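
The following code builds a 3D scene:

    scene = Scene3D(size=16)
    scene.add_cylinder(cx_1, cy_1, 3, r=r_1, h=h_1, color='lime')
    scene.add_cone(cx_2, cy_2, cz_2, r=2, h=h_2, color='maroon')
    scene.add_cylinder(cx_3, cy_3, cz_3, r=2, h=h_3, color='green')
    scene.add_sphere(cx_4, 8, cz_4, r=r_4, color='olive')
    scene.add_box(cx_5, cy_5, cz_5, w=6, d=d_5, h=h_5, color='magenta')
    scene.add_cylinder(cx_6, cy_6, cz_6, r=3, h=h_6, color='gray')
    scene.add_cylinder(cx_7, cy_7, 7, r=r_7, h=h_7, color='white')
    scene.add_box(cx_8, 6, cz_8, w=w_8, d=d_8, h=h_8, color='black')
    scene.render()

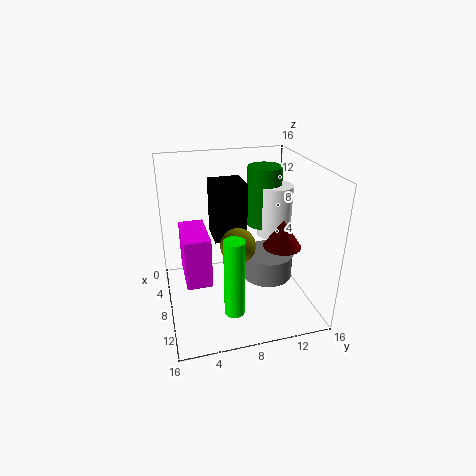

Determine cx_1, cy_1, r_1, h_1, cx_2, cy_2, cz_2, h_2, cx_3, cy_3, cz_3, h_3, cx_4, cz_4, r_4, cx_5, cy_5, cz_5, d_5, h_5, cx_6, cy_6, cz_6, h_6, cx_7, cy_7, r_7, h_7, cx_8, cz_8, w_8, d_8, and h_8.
cx_1 = 14, cy_1 = 6, r_1 = 1, h_1 = 8, cx_2 = 11, cy_2 = 12, cz_2 = 8, h_2 = 3, cx_3 = 5, cy_3 = 12, cz_3 = 8, h_3 = 7, cx_4 = 8, cz_4 = 7, r_4 = 2, cx_5 = 2, cy_5 = 2, cz_5 = 2, d_5 = 3, h_5 = 6, cx_6 = 7, cy_6 = 12, cz_6 = 2, h_6 = 3, cx_7 = 6, cy_7 = 13, r_7 = 2, h_7 = 6, cx_8 = 1, cz_8 = 6, w_8 = 4, d_8 = 4, h_8 = 7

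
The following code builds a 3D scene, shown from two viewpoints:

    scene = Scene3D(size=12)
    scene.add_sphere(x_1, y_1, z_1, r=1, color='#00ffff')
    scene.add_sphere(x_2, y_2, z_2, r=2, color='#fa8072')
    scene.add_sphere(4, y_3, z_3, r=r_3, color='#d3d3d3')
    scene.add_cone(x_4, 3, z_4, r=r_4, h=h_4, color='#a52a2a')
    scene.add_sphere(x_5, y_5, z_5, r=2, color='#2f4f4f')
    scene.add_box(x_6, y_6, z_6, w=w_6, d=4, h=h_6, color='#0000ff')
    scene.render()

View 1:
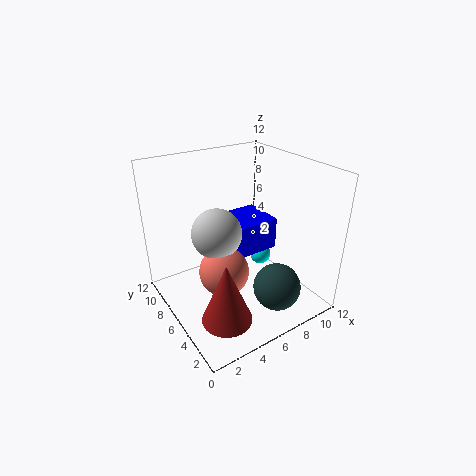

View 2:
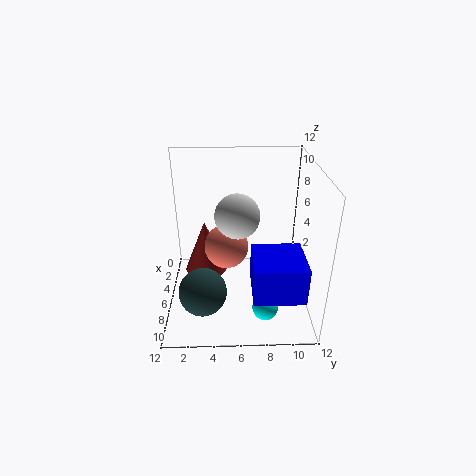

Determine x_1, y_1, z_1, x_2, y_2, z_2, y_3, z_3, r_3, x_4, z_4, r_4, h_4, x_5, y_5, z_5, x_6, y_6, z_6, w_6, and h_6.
x_1 = 10
y_1 = 8
z_1 = 2
x_2 = 4
y_2 = 5
z_2 = 4
y_3 = 6
z_3 = 7
r_3 = 2
x_4 = 3
z_4 = 1
r_4 = 2
h_4 = 5
x_5 = 8
y_5 = 3
z_5 = 2
x_6 = 7
y_6 = 7
z_6 = 3
w_6 = 4
h_6 = 3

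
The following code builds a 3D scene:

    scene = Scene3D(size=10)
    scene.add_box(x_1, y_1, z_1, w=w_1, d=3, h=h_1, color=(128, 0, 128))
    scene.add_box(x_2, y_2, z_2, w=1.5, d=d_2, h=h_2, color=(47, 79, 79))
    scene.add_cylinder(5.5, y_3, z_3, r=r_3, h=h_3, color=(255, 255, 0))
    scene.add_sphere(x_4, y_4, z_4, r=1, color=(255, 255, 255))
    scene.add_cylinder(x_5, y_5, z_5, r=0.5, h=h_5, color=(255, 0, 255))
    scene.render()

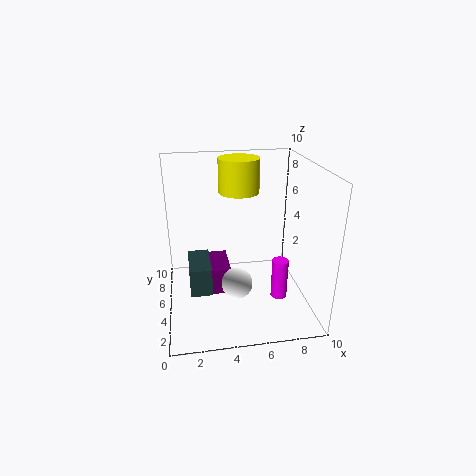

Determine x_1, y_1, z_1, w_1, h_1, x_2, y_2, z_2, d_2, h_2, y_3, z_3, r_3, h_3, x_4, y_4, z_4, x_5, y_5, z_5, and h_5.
x_1 = 2.5, y_1 = 5, z_1 = 0.5, w_1 = 2, h_1 = 2, x_2 = 1.5, y_2 = 3.5, z_2 = 1.5, d_2 = 3, h_2 = 2, y_3 = 7.5, z_3 = 7.5, r_3 = 1.5, h_3 = 2.5, x_4 = 4.5, y_4 = 2.5, z_4 = 3, x_5 = 7, y_5 = 1.5, z_5 = 2.5, h_5 = 2.5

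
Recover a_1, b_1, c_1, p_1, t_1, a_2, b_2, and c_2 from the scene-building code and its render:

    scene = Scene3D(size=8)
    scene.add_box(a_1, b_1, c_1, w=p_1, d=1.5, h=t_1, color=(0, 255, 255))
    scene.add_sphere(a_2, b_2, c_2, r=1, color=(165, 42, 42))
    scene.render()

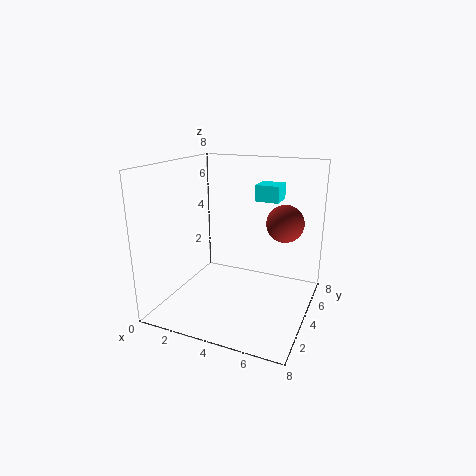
a_1 = 4; b_1 = 6.5; c_1 = 5.5; p_1 = 1.5; t_1 = 1; a_2 = 6.5; b_2 = 4.5; c_2 = 5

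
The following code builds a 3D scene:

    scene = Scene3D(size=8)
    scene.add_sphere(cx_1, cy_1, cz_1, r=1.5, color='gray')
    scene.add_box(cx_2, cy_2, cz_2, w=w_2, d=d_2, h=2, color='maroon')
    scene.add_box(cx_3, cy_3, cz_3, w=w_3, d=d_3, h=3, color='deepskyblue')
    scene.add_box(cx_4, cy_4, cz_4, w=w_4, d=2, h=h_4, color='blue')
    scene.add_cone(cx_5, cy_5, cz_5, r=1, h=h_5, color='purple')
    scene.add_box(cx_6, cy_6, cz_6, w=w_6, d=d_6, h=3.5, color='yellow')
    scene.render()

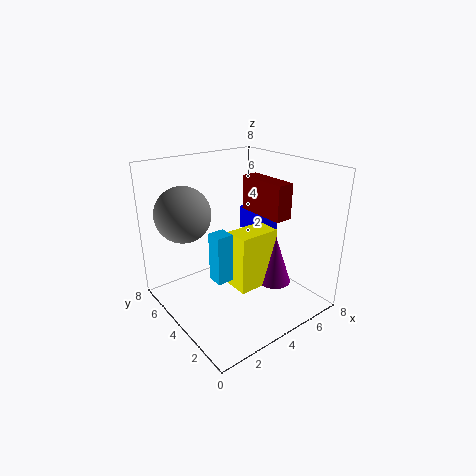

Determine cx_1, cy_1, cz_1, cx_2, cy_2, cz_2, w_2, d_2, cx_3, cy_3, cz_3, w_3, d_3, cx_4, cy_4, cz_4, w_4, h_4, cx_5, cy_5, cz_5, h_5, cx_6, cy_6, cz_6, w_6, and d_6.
cx_1 = 1.5
cy_1 = 5.5
cz_1 = 5.5
cx_2 = 5.5
cy_2 = 2.5
cz_2 = 5
w_2 = 1
d_2 = 3
cx_3 = 3
cy_3 = 4.5
cz_3 = 1
w_3 = 1
d_3 = 1
cx_4 = 6.5
cy_4 = 5
cz_4 = 3
w_4 = 1.5
h_4 = 1.5
cx_5 = 6.5
cy_5 = 3.5
cz_5 = 0.5
h_5 = 3
cx_6 = 4
cy_6 = 3.5
cz_6 = 0.5
w_6 = 2.5
d_6 = 1.5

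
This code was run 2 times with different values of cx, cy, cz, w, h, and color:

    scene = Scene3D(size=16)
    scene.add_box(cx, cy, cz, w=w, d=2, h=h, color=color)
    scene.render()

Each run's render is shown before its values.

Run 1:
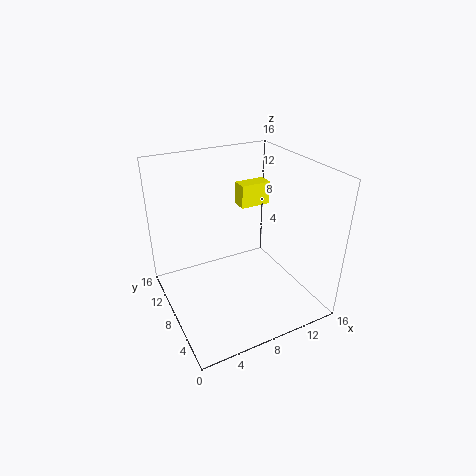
cx = 11.5, cy = 13.5, cz = 8.5, w = 4, h = 3, color = 'yellow'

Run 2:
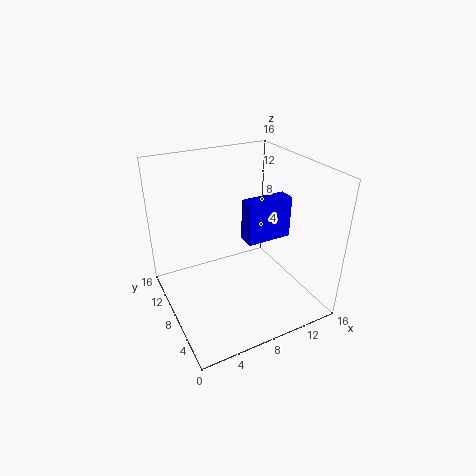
cx = 9.5, cy = 8, cz = 6.5, w = 5.5, h = 5, color = 'blue'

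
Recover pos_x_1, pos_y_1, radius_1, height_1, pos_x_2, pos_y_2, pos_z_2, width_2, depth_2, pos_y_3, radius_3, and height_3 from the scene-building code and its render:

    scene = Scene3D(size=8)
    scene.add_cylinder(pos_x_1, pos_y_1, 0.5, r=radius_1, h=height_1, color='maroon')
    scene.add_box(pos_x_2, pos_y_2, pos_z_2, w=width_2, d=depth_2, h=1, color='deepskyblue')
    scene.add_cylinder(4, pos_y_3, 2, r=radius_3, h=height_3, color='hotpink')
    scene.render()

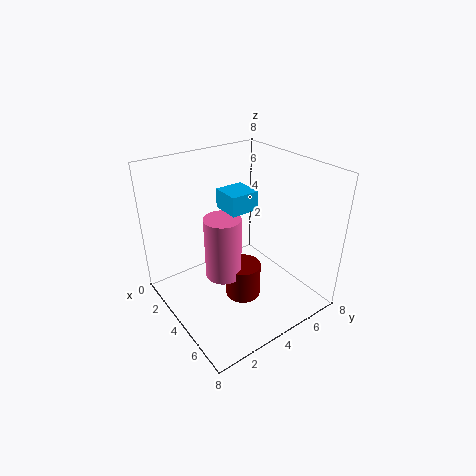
pos_x_1 = 4.5, pos_y_1 = 4, radius_1 = 1, height_1 = 2, pos_x_2 = 3.5, pos_y_2 = 3, pos_z_2 = 6, width_2 = 1.5, depth_2 = 1.5, pos_y_3 = 3, radius_3 = 1, height_3 = 3.5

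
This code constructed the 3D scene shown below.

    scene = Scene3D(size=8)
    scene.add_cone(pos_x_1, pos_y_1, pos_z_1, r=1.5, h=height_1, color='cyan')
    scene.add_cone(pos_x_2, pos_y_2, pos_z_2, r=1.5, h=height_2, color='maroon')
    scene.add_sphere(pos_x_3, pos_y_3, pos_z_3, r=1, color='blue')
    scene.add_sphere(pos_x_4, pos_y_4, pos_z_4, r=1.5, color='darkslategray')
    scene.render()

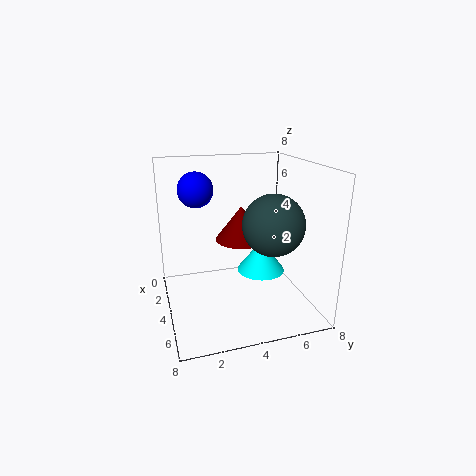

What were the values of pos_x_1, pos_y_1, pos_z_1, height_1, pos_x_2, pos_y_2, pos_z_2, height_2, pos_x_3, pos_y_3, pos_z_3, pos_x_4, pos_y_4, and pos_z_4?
pos_x_1 = 2.5, pos_y_1 = 6, pos_z_1 = 1, height_1 = 2, pos_x_2 = 3, pos_y_2 = 4.5, pos_z_2 = 3.5, height_2 = 2, pos_x_3 = 2.5, pos_y_3 = 2, pos_z_3 = 6.5, pos_x_4 = 6.5, pos_y_4 = 5, pos_z_4 = 5.5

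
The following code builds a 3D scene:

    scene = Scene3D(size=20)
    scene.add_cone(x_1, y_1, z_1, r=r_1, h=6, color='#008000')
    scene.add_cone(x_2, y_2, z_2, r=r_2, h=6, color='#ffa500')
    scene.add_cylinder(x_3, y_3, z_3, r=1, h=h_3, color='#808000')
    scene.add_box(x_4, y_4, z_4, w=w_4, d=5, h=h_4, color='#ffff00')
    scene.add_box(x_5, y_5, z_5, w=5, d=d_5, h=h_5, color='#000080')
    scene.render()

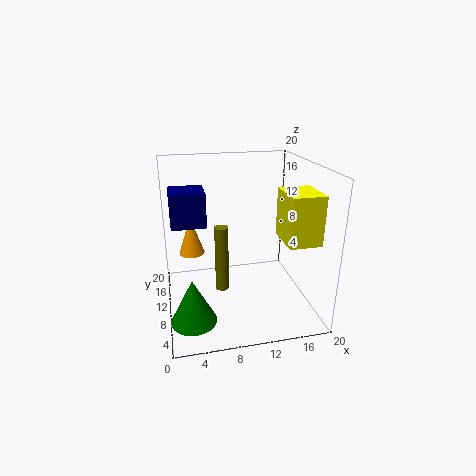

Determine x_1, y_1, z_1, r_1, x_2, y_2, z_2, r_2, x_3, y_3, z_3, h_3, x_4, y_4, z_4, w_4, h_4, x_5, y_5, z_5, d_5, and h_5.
x_1 = 3; y_1 = 5; z_1 = 1; r_1 = 3; x_2 = 4; y_2 = 17; z_2 = 5; r_2 = 2; x_3 = 8; y_3 = 12; z_3 = 1; h_3 = 10; x_4 = 14; y_4 = 1; z_4 = 12; w_4 = 4; h_4 = 6; x_5 = 1; y_5 = 12; z_5 = 11; d_5 = 5; h_5 = 5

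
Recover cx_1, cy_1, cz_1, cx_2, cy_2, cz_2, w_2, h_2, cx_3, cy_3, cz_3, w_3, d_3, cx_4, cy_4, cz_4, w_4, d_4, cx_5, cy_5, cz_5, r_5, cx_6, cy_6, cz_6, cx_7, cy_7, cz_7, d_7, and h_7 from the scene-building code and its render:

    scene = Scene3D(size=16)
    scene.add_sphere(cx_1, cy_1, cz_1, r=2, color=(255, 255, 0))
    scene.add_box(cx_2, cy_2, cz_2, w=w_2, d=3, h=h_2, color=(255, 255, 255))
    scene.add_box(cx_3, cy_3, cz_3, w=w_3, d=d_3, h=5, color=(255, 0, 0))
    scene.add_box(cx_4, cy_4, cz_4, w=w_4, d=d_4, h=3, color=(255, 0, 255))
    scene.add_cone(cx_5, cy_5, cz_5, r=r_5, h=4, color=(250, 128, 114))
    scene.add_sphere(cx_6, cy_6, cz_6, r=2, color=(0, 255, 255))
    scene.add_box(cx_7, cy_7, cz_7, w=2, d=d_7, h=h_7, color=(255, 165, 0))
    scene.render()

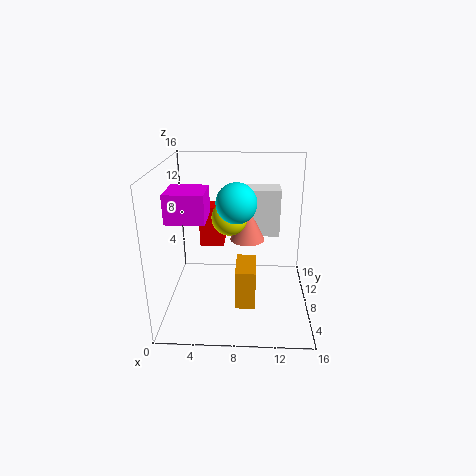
cx_1 = 7
cy_1 = 9
cz_1 = 10
cx_2 = 8
cy_2 = 13
cz_2 = 6
w_2 = 5
h_2 = 6
cx_3 = 3
cy_3 = 12
cz_3 = 5
w_3 = 3
d_3 = 3
cx_4 = 1
cy_4 = 4
cz_4 = 11
w_4 = 4
d_4 = 4
cx_5 = 9
cy_5 = 10
cz_5 = 7
r_5 = 2
cx_6 = 8
cy_6 = 5
cz_6 = 13
cx_7 = 8
cy_7 = 2
cz_7 = 3
d_7 = 4
h_7 = 4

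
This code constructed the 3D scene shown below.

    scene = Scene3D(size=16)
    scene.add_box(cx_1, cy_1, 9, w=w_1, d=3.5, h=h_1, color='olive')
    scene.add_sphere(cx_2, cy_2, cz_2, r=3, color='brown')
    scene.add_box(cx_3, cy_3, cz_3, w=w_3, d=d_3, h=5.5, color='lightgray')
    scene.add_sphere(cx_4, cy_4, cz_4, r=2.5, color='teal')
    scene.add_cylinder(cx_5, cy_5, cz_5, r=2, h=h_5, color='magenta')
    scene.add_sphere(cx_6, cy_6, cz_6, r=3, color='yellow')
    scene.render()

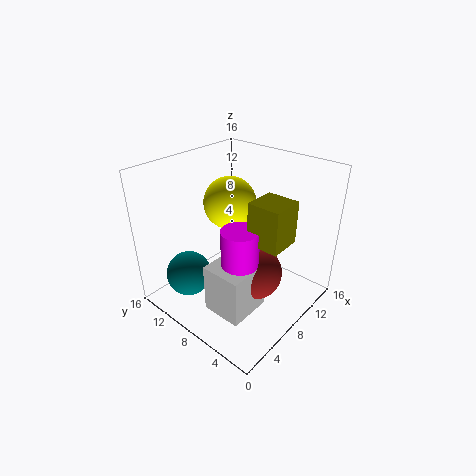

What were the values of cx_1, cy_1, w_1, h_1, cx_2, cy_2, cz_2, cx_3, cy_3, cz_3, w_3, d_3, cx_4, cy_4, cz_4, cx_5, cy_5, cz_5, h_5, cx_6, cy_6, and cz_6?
cx_1 = 6.5, cy_1 = 2, w_1 = 3.5, h_1 = 4.5, cx_2 = 8, cy_2 = 5.5, cz_2 = 4.5, cx_3 = 3, cy_3 = 4, cz_3 = 1, w_3 = 5, d_3 = 4.5, cx_4 = 3.5, cy_4 = 11.5, cz_4 = 4, cx_5 = 6, cy_5 = 6, cz_5 = 6, h_5 = 4.5, cx_6 = 9.5, cy_6 = 10.5, cz_6 = 11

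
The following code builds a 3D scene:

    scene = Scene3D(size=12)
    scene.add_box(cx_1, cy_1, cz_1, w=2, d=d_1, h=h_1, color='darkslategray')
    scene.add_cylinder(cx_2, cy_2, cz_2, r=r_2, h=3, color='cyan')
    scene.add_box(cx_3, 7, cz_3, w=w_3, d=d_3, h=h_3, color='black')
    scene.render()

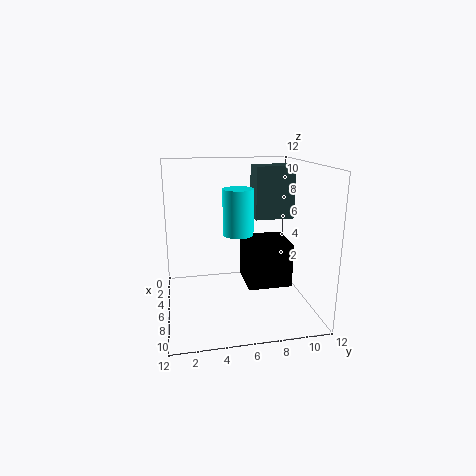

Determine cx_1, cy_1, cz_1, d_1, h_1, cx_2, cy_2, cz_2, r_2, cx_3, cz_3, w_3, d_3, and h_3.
cx_1 = 6, cy_1 = 7, cz_1 = 8, d_1 = 3, h_1 = 4, cx_2 = 11, cy_2 = 5, cz_2 = 8, r_2 = 1, cx_3 = 2, cz_3 = 1, w_3 = 4, d_3 = 4, h_3 = 4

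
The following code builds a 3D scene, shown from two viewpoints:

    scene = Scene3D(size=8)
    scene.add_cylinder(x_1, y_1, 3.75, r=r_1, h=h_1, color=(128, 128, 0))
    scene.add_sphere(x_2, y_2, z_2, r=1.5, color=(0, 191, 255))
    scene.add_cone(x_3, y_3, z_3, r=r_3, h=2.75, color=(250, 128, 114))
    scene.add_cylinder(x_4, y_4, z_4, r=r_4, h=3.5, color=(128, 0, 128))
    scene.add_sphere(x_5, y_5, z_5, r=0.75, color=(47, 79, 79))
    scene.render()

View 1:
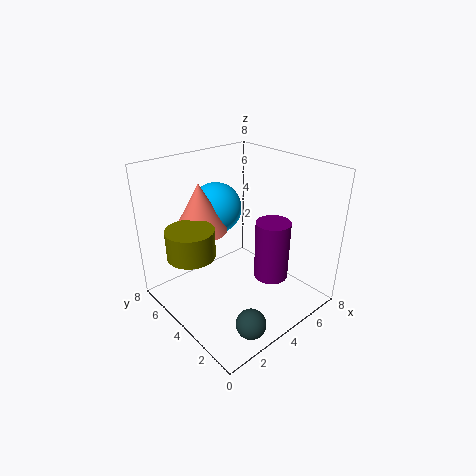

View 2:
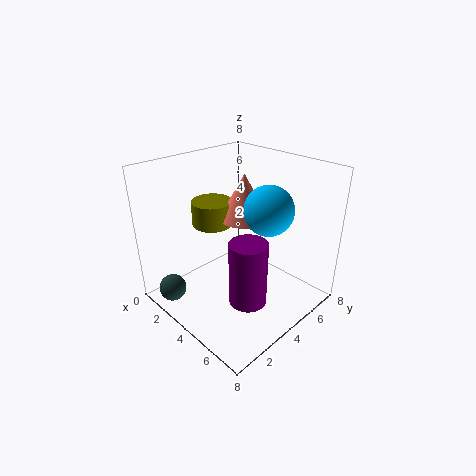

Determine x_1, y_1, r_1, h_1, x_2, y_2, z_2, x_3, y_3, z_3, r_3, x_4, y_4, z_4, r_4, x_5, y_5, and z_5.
x_1 = 1.25, y_1 = 4.5, r_1 = 1.25, h_1 = 1.5, x_2 = 4.25, y_2 = 6.25, z_2 = 5, x_3 = 2.75, y_3 = 5.75, z_3 = 4.25, r_3 = 1.5, x_4 = 5.75, y_4 = 3, z_4 = 1.25, r_4 = 1, x_5 = 2, y_5 = 0.75, z_5 = 1.25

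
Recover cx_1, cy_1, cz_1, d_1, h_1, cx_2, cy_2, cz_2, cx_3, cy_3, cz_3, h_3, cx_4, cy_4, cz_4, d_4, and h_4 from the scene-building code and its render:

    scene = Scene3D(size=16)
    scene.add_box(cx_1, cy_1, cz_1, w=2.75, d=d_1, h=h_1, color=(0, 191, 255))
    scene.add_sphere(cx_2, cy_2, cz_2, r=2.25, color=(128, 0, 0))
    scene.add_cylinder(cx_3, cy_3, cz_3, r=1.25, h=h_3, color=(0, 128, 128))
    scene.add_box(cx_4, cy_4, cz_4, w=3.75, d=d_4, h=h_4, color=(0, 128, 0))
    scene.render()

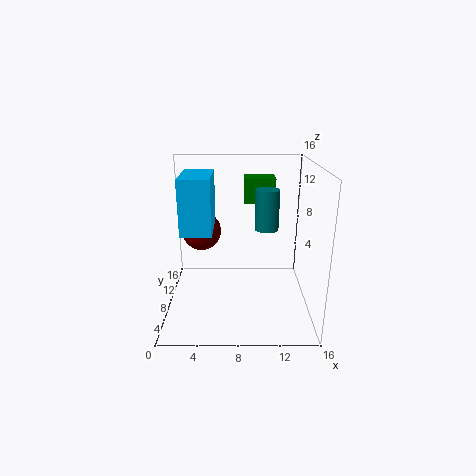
cx_1 = 3, cy_1 = 0.5, cz_1 = 11, d_1 = 5, h_1 = 5, cx_2 = 3.75, cy_2 = 10.25, cz_2 = 8, cx_3 = 11, cy_3 = 6.75, cz_3 = 9.5, h_3 = 4.25, cx_4 = 8.75, cy_4 = 12.25, cz_4 = 10.75, d_4 = 2.75, h_4 = 3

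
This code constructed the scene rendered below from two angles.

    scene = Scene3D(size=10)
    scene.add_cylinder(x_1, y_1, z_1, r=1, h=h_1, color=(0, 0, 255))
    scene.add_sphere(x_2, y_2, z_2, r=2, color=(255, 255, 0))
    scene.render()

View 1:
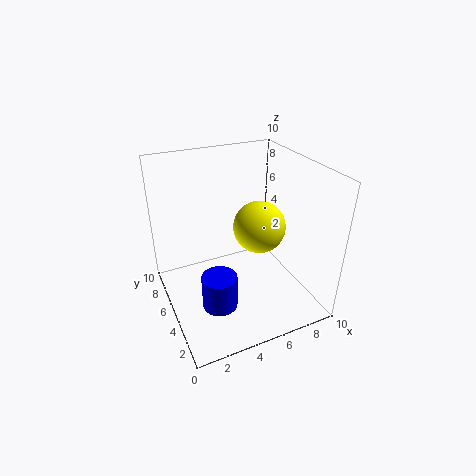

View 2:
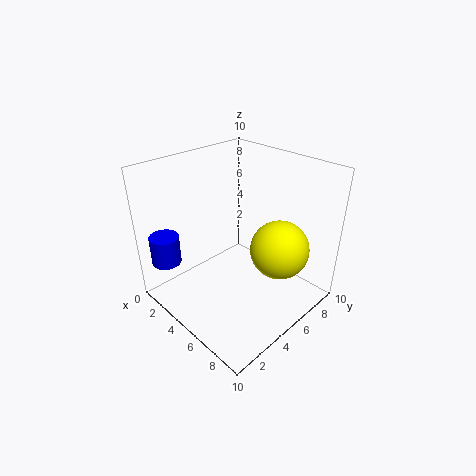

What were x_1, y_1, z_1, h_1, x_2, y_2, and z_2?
x_1 = 2; y_1 = 1; z_1 = 3.5; h_1 = 2; x_2 = 7.5; y_2 = 6.5; z_2 = 4.5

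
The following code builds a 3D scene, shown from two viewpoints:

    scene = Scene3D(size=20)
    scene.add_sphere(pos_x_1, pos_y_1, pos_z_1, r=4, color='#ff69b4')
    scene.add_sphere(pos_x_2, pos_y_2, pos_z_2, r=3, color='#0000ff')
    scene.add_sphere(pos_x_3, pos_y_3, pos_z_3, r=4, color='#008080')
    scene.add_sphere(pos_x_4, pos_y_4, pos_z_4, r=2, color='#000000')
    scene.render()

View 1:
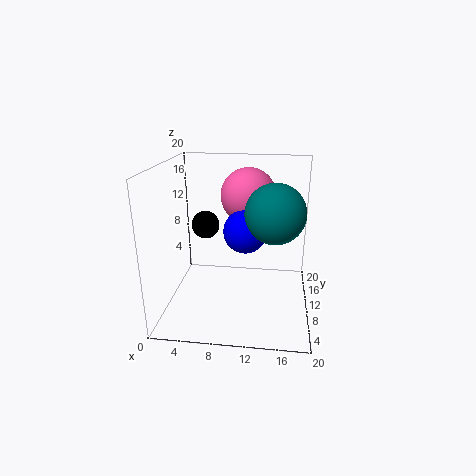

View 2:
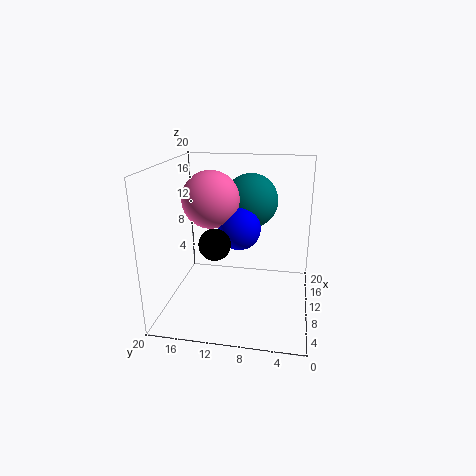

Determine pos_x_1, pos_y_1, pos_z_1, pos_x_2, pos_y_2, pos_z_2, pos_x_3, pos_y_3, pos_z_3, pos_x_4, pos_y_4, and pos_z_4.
pos_x_1 = 11, pos_y_1 = 14, pos_z_1 = 15, pos_x_2 = 11, pos_y_2 = 10, pos_z_2 = 11, pos_x_3 = 15, pos_y_3 = 9, pos_z_3 = 14, pos_x_4 = 5, pos_y_4 = 12, pos_z_4 = 11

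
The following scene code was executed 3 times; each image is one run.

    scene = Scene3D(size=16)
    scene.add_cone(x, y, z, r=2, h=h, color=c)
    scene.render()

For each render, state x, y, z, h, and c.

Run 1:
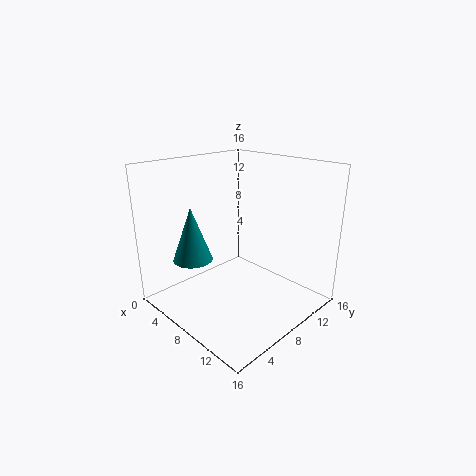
x = 7
y = 2.5
z = 7
h = 5.5
c = 'teal'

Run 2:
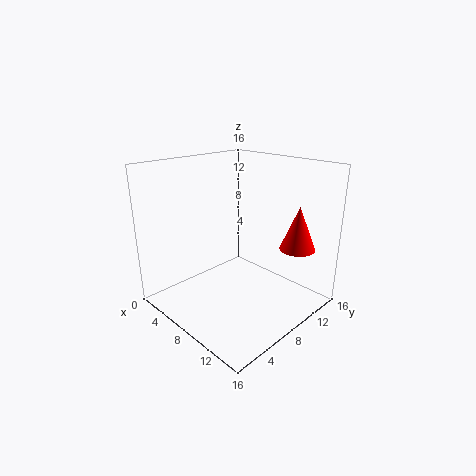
x = 12.5
y = 13
z = 6.5
h = 5
c = 'red'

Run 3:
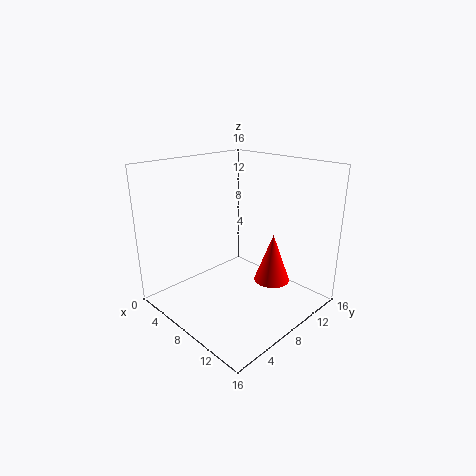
x = 11
y = 10.5
z = 3
h = 5.5
c = 'red'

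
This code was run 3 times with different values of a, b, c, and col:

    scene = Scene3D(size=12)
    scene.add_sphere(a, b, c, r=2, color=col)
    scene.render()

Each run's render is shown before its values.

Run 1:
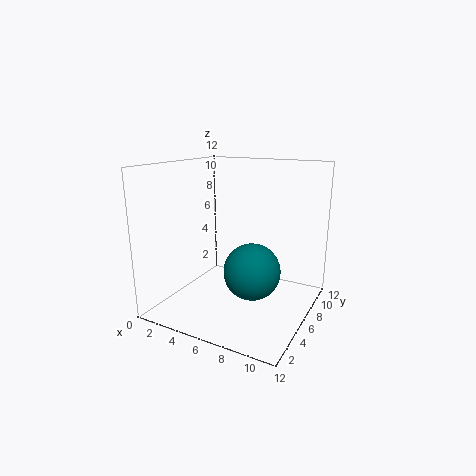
a = 9, b = 2.5, c = 5, col = 'teal'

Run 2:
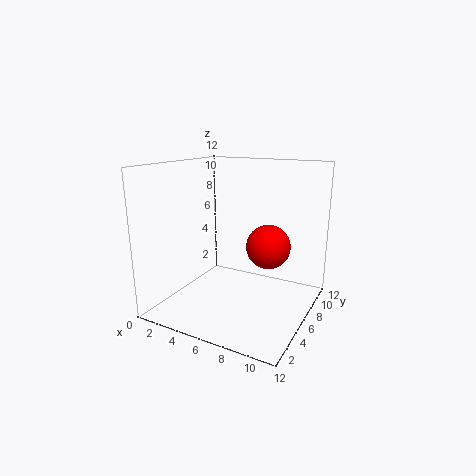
a = 7.5, b = 9, c = 4.5, col = 'red'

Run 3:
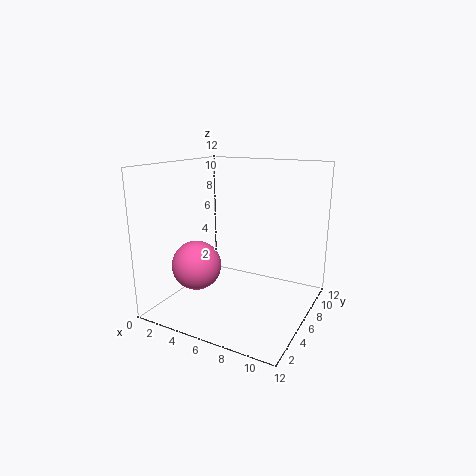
a = 3.5, b = 3.5, c = 4, col = 'hotpink'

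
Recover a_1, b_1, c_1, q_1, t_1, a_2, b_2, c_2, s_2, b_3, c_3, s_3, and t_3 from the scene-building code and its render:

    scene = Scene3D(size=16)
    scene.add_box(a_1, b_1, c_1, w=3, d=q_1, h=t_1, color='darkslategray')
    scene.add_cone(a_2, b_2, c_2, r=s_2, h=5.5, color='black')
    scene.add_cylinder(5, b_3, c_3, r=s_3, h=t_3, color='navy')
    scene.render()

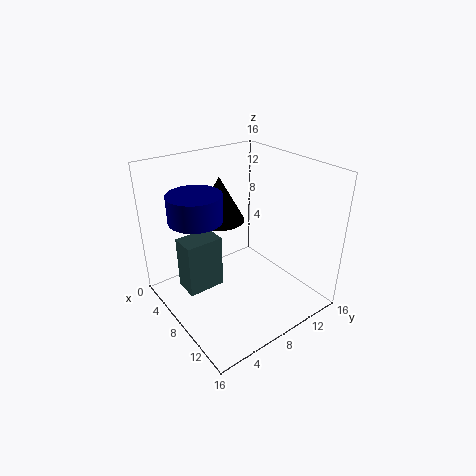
a_1 = 2.5, b_1 = 3, c_1 = 0.5, q_1 = 4.5, t_1 = 6.5, a_2 = 3, b_2 = 9, c_2 = 8, s_2 = 3, b_3 = 4.5, c_3 = 10, s_3 = 3, t_3 = 3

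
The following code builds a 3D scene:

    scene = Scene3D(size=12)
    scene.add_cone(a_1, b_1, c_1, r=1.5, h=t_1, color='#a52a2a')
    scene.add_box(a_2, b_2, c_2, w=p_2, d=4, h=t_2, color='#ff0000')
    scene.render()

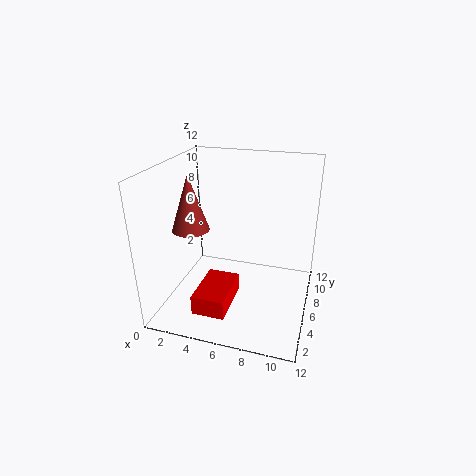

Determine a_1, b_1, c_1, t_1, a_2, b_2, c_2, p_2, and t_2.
a_1 = 2.5
b_1 = 4.5
c_1 = 7
t_1 = 4.5
a_2 = 4
b_2 = 0.5
c_2 = 2
p_2 = 2.5
t_2 = 1.5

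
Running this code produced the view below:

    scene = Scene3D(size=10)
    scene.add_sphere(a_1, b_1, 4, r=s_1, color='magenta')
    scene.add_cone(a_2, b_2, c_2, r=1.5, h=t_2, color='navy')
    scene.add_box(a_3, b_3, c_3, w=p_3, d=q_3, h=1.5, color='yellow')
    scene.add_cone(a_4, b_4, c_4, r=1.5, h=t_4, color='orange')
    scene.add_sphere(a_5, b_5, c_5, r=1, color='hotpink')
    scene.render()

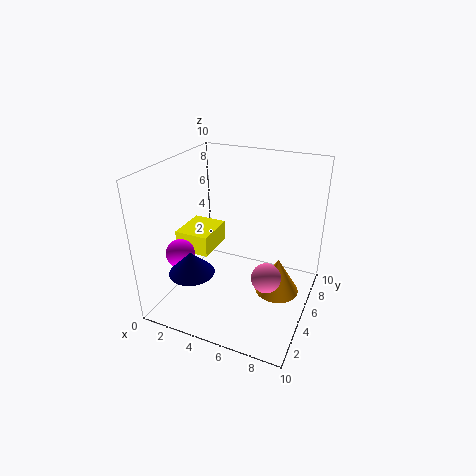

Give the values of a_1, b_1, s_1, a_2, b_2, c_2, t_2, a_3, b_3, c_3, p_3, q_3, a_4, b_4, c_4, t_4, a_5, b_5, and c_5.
a_1 = 1.5
b_1 = 3
s_1 = 1
a_2 = 3
b_2 = 2
c_2 = 3.5
t_2 = 1.5
a_3 = 0.5
b_3 = 4
c_3 = 3.5
p_3 = 2.5
q_3 = 3
a_4 = 8
b_4 = 5
c_4 = 1.5
t_4 = 2.5
a_5 = 7.5
b_5 = 4
c_5 = 3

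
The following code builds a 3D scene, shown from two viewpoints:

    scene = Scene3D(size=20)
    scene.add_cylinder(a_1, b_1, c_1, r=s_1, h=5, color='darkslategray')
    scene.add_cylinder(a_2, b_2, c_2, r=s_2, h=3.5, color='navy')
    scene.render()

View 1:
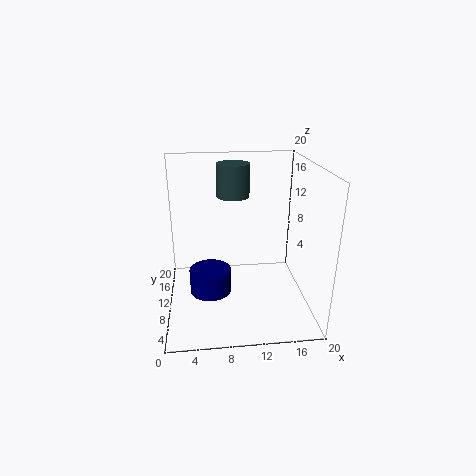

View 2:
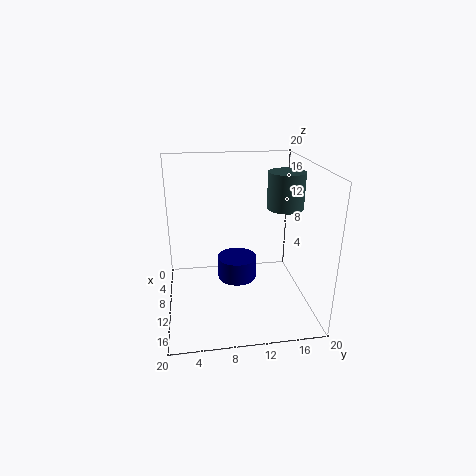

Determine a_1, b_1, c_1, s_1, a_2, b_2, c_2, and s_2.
a_1 = 10; b_1 = 16.5; c_1 = 14; s_1 = 2.5; a_2 = 6; b_2 = 10.5; c_2 = 1.5; s_2 = 3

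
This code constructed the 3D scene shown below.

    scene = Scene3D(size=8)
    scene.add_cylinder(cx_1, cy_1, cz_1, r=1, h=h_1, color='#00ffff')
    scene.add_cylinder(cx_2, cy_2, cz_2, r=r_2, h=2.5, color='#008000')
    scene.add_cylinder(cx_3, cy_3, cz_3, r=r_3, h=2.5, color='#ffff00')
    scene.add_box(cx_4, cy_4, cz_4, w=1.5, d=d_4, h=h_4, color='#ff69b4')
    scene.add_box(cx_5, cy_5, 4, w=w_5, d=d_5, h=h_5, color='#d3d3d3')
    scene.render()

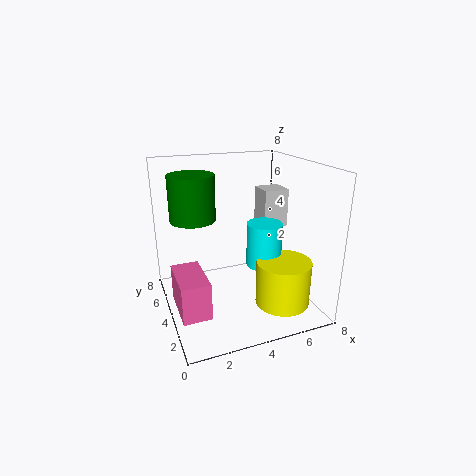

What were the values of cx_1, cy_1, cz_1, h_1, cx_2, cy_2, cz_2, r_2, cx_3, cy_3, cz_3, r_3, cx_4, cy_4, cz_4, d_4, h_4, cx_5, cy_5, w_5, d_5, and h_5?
cx_1 = 5.5, cy_1 = 3.75, cz_1 = 2.25, h_1 = 2.5, cx_2 = 1.75, cy_2 = 5, cz_2 = 5, r_2 = 1.25, cx_3 = 6, cy_3 = 2.25, cz_3 = 0.5, r_3 = 1.5, cx_4 = 0.25, cy_4 = 1.75, cz_4 = 0.75, d_4 = 2.75, h_4 = 2, cx_5 = 6, cy_5 = 4.75, w_5 = 1.5, d_5 = 1.5, h_5 = 2.25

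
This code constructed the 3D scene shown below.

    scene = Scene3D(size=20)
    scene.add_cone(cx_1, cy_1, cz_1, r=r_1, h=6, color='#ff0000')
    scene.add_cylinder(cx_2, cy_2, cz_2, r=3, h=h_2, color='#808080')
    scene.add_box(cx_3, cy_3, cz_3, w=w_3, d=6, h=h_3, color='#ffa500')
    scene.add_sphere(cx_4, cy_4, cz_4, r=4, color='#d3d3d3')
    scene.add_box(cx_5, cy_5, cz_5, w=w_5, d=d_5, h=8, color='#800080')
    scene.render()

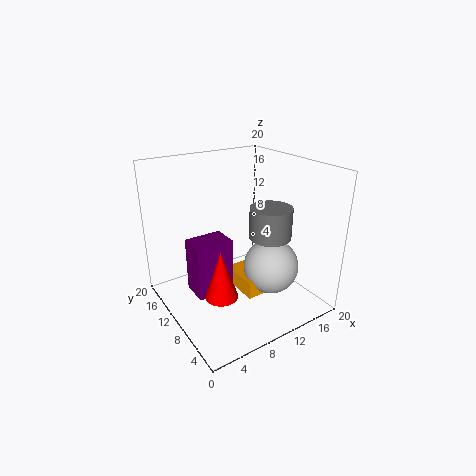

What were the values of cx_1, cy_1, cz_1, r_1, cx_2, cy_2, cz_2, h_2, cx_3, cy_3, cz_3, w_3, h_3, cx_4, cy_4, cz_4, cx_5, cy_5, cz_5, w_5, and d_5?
cx_1 = 4, cy_1 = 4.5, cz_1 = 6, r_1 = 2, cx_2 = 14.5, cy_2 = 8.5, cz_2 = 9.5, h_2 = 4.5, cx_3 = 10, cy_3 = 7, cz_3 = 1.5, w_3 = 5.5, h_3 = 2.5, cx_4 = 14.5, cy_4 = 8, cz_4 = 5, cx_5 = 4, cy_5 = 10.5, cz_5 = 1.5, w_5 = 5.5, d_5 = 4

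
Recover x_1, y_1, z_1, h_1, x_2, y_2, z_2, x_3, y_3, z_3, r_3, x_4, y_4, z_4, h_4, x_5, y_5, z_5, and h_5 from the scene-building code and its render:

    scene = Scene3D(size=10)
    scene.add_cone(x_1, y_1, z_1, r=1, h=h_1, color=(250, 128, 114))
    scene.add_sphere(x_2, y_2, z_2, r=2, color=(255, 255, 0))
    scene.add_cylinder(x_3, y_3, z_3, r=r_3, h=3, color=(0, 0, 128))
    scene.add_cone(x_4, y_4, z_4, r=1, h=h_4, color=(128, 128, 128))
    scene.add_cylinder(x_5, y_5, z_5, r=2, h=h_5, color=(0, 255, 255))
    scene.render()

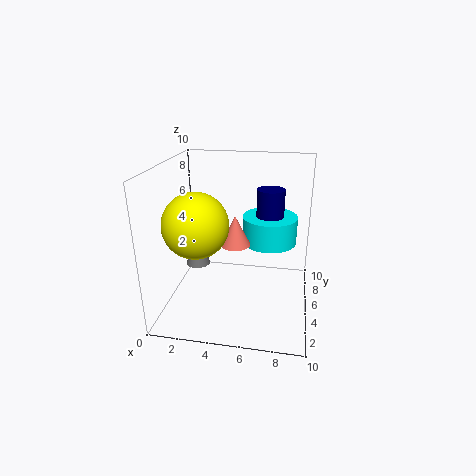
x_1 = 5; y_1 = 4; z_1 = 5; h_1 = 2; x_2 = 3; y_2 = 2; z_2 = 7; x_3 = 7; y_3 = 7; z_3 = 5; r_3 = 1; x_4 = 1; y_4 = 8; z_4 = 1; h_4 = 3; x_5 = 7; y_5 = 7; z_5 = 4; h_5 = 2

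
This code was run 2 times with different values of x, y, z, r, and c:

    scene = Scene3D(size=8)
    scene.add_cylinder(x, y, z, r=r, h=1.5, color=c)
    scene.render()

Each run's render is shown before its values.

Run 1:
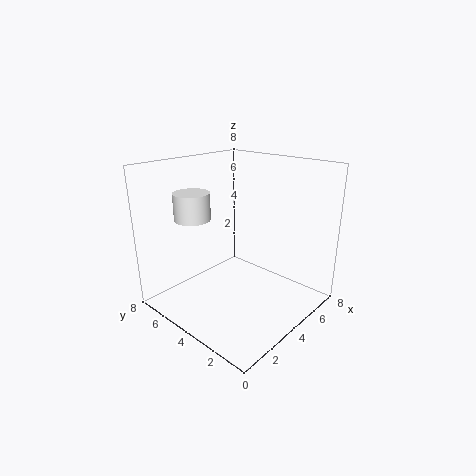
x = 2.5; y = 6; z = 5; r = 1; c = 'white'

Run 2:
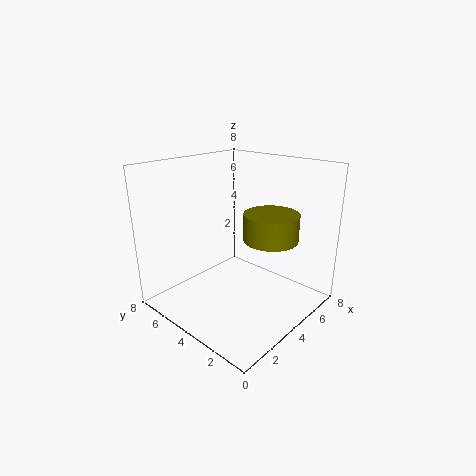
x = 5; y = 2.5; z = 4; r = 1.5; c = 'olive'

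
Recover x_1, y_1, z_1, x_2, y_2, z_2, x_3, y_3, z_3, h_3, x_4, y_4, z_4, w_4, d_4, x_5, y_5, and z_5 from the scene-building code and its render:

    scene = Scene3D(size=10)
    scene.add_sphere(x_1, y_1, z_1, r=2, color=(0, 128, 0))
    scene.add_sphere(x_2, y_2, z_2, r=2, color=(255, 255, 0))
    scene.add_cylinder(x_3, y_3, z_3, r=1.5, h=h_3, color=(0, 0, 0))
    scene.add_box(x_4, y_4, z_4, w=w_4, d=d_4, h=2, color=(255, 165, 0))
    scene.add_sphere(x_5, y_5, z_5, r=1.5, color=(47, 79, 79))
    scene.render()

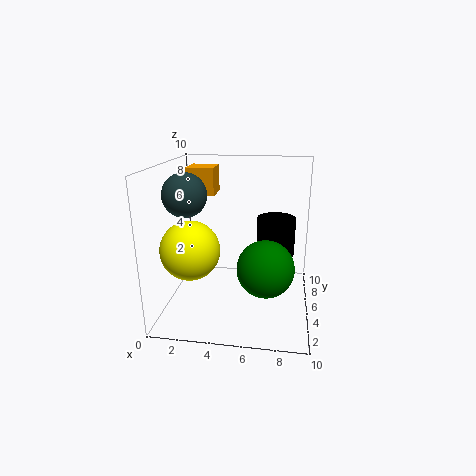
x_1 = 7, y_1 = 4.5, z_1 = 3, x_2 = 2, y_2 = 3.5, z_2 = 4.5, x_3 = 7.5, y_3 = 8.5, z_3 = 2.5, h_3 = 3, x_4 = 1, y_4 = 6.5, z_4 = 7.5, w_4 = 2, d_4 = 2, x_5 = 1.5, y_5 = 4.5, z_5 = 8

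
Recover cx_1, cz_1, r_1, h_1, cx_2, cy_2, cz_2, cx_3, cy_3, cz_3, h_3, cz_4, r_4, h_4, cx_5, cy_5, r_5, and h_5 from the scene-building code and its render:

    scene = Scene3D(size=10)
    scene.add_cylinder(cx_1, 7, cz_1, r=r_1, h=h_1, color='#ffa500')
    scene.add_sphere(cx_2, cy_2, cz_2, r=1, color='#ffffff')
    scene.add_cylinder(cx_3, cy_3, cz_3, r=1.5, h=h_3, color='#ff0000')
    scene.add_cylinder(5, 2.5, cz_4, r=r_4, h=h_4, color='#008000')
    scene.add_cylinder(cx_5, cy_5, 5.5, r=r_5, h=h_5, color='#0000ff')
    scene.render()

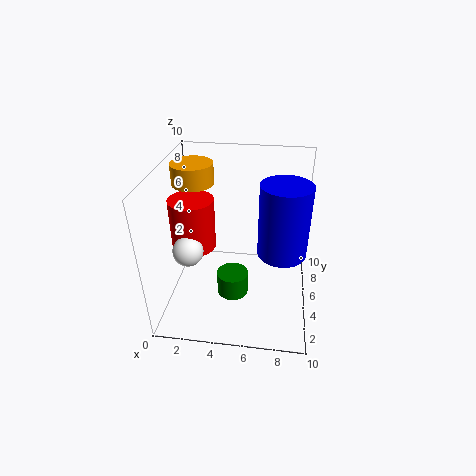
cx_1 = 1.5; cz_1 = 8; r_1 = 1.5; h_1 = 1.5; cx_2 = 2; cy_2 = 3; cz_2 = 5; cx_3 = 2; cy_3 = 4.5; cz_3 = 4.5; h_3 = 3.5; cz_4 = 2.5; r_4 = 1; h_4 = 1.5; cx_5 = 8; cy_5 = 3; r_5 = 1.5; h_5 = 4.5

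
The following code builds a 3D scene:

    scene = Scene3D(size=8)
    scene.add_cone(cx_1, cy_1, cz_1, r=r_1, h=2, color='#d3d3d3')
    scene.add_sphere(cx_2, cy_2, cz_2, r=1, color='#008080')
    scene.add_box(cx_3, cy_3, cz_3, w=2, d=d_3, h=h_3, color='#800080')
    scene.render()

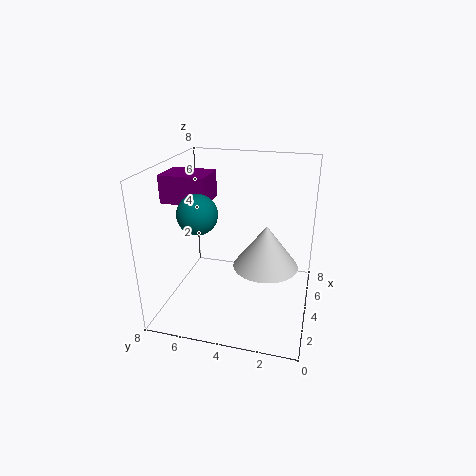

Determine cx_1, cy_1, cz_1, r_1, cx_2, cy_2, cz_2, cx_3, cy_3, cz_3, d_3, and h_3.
cx_1 = 1.5
cy_1 = 2
cz_1 = 4
r_1 = 1.5
cx_2 = 2
cy_2 = 5.5
cz_2 = 6
cx_3 = 3
cy_3 = 5.5
cz_3 = 6
d_3 = 2.5
h_3 = 1.5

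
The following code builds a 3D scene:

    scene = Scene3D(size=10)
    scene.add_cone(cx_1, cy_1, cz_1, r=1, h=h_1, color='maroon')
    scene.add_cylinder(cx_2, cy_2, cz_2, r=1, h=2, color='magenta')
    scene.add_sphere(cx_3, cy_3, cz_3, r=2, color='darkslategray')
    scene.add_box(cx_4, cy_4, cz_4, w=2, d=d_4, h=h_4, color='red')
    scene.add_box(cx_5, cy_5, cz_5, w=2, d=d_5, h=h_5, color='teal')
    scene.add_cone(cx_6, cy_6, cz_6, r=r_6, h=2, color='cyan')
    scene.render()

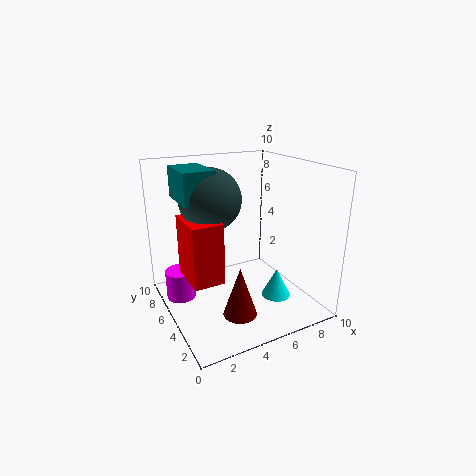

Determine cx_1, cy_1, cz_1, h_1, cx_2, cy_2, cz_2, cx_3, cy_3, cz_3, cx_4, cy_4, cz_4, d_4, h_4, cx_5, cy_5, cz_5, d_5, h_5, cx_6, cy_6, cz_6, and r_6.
cx_1 = 3
cy_1 = 1
cz_1 = 2
h_1 = 3
cx_2 = 1
cy_2 = 6
cz_2 = 1
cx_3 = 3
cy_3 = 5
cz_3 = 8
cx_4 = 1
cy_4 = 3
cz_4 = 3
d_4 = 3
h_4 = 4
cx_5 = 1
cy_5 = 4
cz_5 = 8
d_5 = 3
h_5 = 2
cx_6 = 7
cy_6 = 3
cz_6 = 1
r_6 = 1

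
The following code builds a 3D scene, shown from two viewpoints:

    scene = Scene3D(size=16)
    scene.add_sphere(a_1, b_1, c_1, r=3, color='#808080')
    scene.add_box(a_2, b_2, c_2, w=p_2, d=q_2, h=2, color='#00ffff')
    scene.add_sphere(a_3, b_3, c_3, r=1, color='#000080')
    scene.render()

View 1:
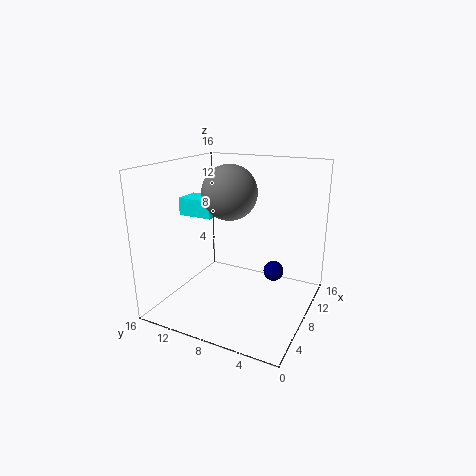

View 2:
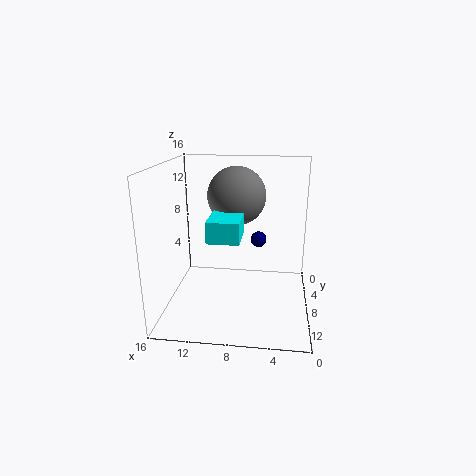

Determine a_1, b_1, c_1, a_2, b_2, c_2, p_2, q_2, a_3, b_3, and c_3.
a_1 = 8
b_1 = 9
c_1 = 13
a_2 = 7
b_2 = 11
c_2 = 10
p_2 = 3
q_2 = 4
a_3 = 6
b_3 = 3
c_3 = 6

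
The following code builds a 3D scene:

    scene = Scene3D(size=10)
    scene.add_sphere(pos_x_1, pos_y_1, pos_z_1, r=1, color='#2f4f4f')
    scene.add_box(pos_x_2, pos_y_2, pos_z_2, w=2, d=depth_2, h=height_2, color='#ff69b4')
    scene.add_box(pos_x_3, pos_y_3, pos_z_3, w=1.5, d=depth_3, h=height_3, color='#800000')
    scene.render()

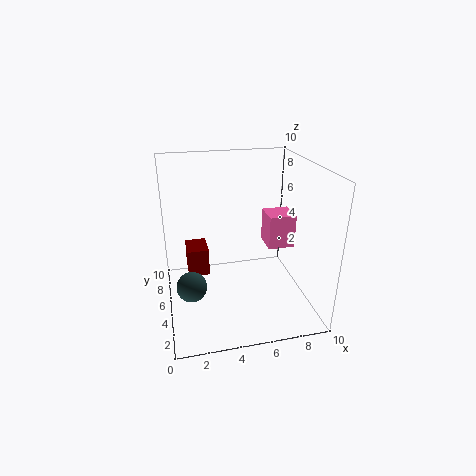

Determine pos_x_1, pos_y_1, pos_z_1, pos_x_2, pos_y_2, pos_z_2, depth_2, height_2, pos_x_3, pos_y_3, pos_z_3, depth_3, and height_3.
pos_x_1 = 1.5; pos_y_1 = 3.5; pos_z_1 = 2.5; pos_x_2 = 7.5; pos_y_2 = 5.5; pos_z_2 = 3.5; depth_2 = 2; height_2 = 2.5; pos_x_3 = 1.5; pos_y_3 = 5.5; pos_z_3 = 2; depth_3 = 2; height_3 = 2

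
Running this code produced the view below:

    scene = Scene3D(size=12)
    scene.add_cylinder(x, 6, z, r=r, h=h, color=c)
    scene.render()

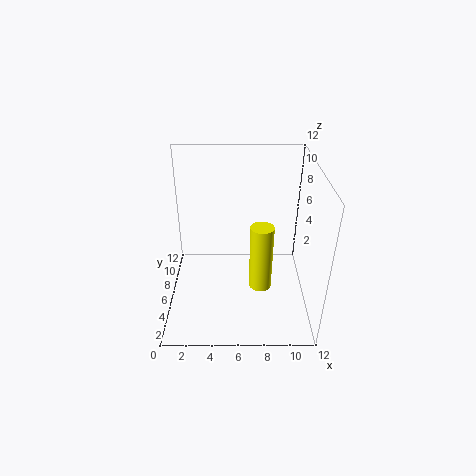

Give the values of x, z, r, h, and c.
x = 8
z = 1
r = 1
h = 6
c = 'yellow'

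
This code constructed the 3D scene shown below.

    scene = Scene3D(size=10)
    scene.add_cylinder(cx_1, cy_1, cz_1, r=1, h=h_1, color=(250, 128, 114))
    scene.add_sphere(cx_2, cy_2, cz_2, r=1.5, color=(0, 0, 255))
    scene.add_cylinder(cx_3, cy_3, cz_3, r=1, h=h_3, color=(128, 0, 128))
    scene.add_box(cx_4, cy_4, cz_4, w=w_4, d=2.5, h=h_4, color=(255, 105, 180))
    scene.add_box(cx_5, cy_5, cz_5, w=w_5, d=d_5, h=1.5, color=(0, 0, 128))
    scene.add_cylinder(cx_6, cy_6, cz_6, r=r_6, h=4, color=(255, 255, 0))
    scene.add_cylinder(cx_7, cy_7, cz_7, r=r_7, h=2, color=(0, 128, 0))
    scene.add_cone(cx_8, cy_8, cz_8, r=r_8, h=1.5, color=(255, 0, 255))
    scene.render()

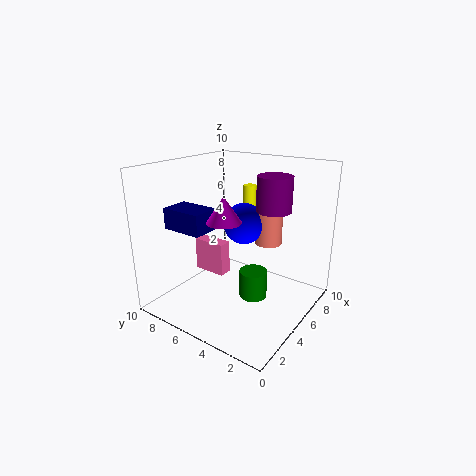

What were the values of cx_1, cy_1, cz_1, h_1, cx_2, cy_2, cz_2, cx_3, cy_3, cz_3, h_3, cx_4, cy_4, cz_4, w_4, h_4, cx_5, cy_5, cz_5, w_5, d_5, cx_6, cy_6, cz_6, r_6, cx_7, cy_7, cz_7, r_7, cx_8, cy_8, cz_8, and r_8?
cx_1 = 7.5
cy_1 = 4
cz_1 = 4
h_1 = 4
cx_2 = 6.5
cy_2 = 5.5
cz_2 = 5.5
cx_3 = 3.5
cy_3 = 1.5
cz_3 = 8
h_3 = 2
cx_4 = 5
cy_4 = 6.5
cz_4 = 1.5
w_4 = 1
h_4 = 2.5
cx_5 = 2.5
cy_5 = 6.5
cz_5 = 5.5
w_5 = 2
d_5 = 3
cx_6 = 8
cy_6 = 6
cz_6 = 4
r_6 = 0.5
cx_7 = 5.5
cy_7 = 4
cz_7 = 0.5
r_7 = 1
cx_8 = 1.5
cy_8 = 3.5
cz_8 = 7.5
r_8 = 1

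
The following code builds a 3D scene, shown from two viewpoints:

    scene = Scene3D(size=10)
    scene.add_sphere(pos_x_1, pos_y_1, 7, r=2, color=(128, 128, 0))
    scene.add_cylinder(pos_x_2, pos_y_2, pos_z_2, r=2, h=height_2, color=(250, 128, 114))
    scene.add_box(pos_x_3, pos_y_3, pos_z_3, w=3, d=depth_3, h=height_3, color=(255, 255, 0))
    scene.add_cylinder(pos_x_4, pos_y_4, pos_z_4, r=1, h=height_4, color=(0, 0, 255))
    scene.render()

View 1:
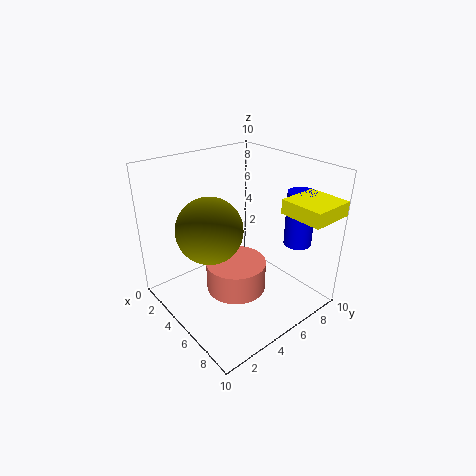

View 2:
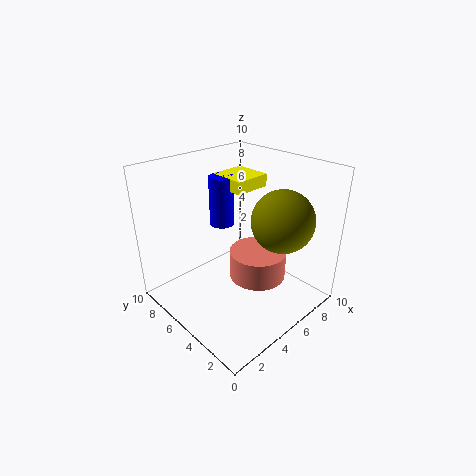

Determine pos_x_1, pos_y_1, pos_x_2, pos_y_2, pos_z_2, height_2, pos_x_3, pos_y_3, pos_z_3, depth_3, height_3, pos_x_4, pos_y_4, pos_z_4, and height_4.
pos_x_1 = 6, pos_y_1 = 2, pos_x_2 = 6, pos_y_2 = 4, pos_z_2 = 2, height_2 = 2, pos_x_3 = 7, pos_y_3 = 7, pos_z_3 = 7, depth_3 = 3, height_3 = 1, pos_x_4 = 7, pos_y_4 = 9, pos_z_4 = 4, height_4 = 4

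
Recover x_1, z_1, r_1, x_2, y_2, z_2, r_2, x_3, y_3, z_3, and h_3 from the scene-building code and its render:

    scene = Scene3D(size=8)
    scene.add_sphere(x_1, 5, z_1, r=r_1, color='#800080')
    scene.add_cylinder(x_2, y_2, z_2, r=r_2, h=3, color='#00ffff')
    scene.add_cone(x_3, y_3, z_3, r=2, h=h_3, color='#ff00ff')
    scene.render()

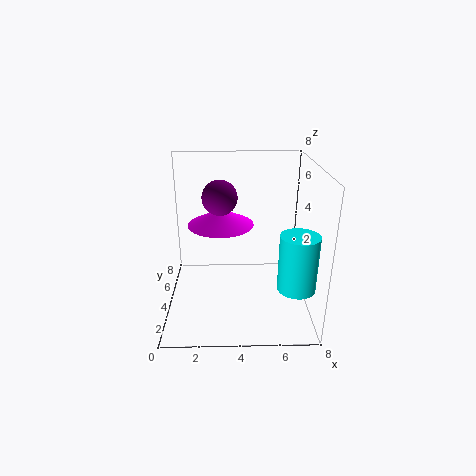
x_1 = 3
z_1 = 6
r_1 = 1
x_2 = 7
y_2 = 2
z_2 = 2
r_2 = 1
x_3 = 3
y_3 = 6
z_3 = 4
h_3 = 1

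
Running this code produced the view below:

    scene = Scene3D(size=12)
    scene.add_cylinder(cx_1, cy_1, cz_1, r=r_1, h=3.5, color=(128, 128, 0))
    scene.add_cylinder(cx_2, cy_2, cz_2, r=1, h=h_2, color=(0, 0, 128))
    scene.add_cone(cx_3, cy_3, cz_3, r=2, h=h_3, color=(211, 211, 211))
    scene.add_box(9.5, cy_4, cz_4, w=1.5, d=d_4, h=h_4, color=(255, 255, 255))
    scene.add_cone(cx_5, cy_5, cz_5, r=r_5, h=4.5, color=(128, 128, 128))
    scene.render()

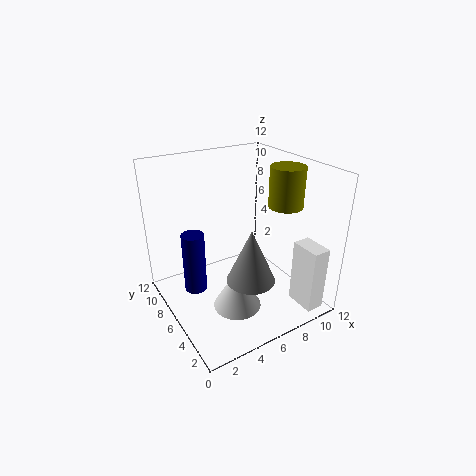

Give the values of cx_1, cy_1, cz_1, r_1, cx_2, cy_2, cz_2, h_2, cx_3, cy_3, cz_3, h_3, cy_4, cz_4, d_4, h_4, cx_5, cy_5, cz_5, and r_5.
cx_1 = 10.5
cy_1 = 5.5
cz_1 = 8
r_1 = 1.5
cx_2 = 3
cy_2 = 8.5
cz_2 = 0.5
h_2 = 5.5
cx_3 = 5
cy_3 = 4.5
cz_3 = 0.5
h_3 = 3.5
cy_4 = 0.5
cz_4 = 0.5
d_4 = 2.5
h_4 = 5.5
cx_5 = 6
cy_5 = 4
cz_5 = 3
r_5 = 2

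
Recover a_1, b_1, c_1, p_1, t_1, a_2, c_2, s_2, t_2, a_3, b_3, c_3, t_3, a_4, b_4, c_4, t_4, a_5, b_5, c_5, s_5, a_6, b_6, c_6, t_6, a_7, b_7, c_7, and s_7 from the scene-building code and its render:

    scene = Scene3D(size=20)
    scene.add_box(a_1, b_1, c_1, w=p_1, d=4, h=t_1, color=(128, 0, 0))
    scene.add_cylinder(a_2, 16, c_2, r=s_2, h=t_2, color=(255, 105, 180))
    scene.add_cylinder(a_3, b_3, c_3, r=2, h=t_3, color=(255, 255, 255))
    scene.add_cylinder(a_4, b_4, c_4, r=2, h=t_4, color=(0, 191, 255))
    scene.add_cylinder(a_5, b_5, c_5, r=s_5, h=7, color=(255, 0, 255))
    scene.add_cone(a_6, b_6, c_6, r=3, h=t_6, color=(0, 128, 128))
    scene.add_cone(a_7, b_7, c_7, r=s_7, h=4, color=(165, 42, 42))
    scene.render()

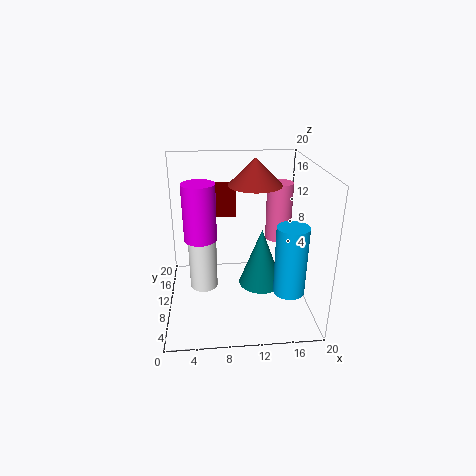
a_1 = 5; b_1 = 13; c_1 = 12; p_1 = 5; t_1 = 4; a_2 = 17; c_2 = 7; s_2 = 2; t_2 = 9; a_3 = 5; b_3 = 11; c_3 = 2; t_3 = 9; a_4 = 16; b_4 = 4; c_4 = 5; t_4 = 9; a_5 = 5; b_5 = 6; c_5 = 12; s_5 = 2; a_6 = 13; b_6 = 8; c_6 = 4; t_6 = 8; a_7 = 13; b_7 = 15; c_7 = 16; s_7 = 4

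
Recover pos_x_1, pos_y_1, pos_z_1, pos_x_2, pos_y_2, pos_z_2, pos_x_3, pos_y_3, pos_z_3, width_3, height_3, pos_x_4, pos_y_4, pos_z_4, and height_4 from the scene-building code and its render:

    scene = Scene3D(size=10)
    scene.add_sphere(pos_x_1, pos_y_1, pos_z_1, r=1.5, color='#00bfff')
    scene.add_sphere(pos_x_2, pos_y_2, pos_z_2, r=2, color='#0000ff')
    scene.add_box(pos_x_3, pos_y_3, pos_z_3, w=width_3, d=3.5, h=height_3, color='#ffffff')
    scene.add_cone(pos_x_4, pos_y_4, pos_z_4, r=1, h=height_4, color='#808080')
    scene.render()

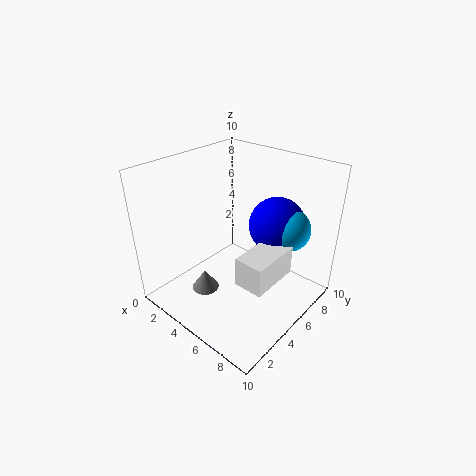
pos_x_1 = 7.5, pos_y_1 = 7.5, pos_z_1 = 5.5, pos_x_2 = 6.5, pos_y_2 = 7.5, pos_z_2 = 5.5, pos_x_3 = 6.5, pos_y_3 = 3, pos_z_3 = 3, width_3 = 2, height_3 = 2, pos_x_4 = 3, pos_y_4 = 3.5, pos_z_4 = 0.5, height_4 = 1.5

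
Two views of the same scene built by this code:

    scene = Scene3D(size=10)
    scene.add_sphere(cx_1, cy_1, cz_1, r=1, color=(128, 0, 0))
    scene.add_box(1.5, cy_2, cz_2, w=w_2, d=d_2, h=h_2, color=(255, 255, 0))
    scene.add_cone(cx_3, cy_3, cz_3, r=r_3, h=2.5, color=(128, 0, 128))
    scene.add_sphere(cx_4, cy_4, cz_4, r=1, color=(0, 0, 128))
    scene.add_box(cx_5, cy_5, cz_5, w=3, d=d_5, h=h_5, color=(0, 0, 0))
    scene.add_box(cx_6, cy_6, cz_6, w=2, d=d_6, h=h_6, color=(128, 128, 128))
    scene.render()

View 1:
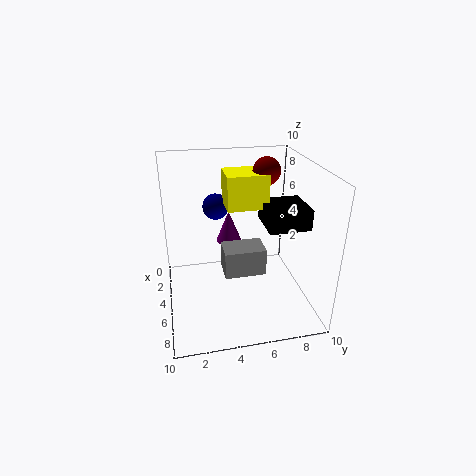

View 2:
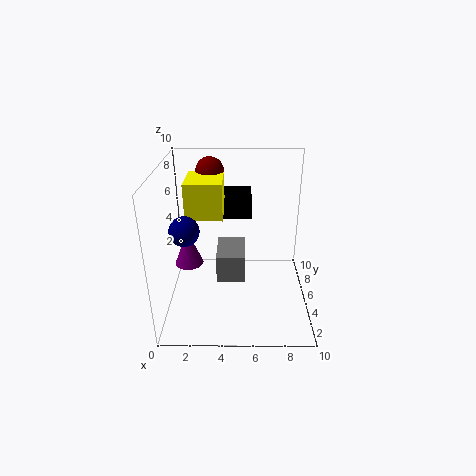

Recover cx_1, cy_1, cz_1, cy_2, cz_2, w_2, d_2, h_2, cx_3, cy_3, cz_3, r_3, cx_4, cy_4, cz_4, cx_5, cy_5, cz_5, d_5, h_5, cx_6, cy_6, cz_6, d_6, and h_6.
cx_1 = 3
cy_1 = 7.5
cz_1 = 9
cy_2 = 4.5
cz_2 = 6.5
w_2 = 2.5
d_2 = 3
h_2 = 2.5
cx_3 = 1.5
cy_3 = 5
cz_3 = 3
r_3 = 1
cx_4 = 1.5
cy_4 = 4
cz_4 = 6
cx_5 = 3
cy_5 = 7
cz_5 = 5.5
d_5 = 3
h_5 = 1.5
cx_6 = 3.5
cy_6 = 4
cz_6 = 2
d_6 = 3
h_6 = 2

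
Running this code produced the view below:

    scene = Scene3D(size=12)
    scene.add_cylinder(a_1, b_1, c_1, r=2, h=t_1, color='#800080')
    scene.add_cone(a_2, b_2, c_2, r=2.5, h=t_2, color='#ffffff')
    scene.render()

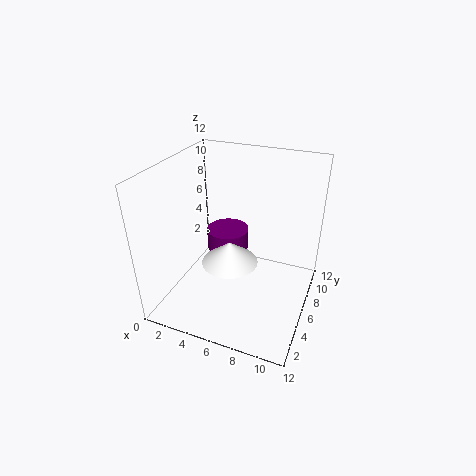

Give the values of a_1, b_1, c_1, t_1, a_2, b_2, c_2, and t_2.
a_1 = 3.5
b_1 = 9.5
c_1 = 2.5
t_1 = 2
a_2 = 5
b_2 = 6.5
c_2 = 3
t_2 = 2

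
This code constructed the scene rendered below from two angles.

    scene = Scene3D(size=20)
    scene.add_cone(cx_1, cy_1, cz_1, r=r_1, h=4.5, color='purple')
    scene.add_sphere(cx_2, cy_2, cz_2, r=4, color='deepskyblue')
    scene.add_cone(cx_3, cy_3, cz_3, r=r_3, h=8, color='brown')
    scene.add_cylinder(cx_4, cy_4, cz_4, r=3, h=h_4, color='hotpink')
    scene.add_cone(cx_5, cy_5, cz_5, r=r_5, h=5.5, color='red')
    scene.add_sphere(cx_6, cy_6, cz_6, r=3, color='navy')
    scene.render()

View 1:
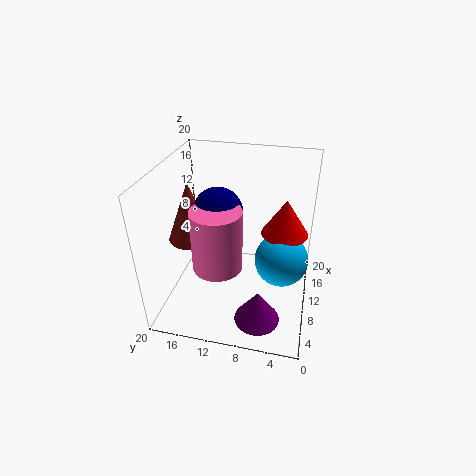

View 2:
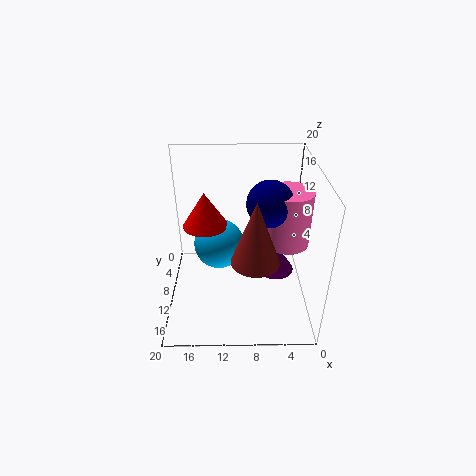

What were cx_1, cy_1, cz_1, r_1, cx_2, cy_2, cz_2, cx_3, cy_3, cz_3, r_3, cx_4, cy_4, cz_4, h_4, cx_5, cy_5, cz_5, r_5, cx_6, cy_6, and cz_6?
cx_1 = 4, cy_1 = 6, cz_1 = 1.5, r_1 = 3, cx_2 = 13, cy_2 = 4, cz_2 = 5, cx_3 = 8, cy_3 = 16, cz_3 = 10.5, r_3 = 3, cx_4 = 3.5, cy_4 = 11, cz_4 = 10, h_4 = 7.5, cx_5 = 15, cy_5 = 4, cz_5 = 8.5, r_5 = 3.5, cx_6 = 6, cy_6 = 11.5, cz_6 = 16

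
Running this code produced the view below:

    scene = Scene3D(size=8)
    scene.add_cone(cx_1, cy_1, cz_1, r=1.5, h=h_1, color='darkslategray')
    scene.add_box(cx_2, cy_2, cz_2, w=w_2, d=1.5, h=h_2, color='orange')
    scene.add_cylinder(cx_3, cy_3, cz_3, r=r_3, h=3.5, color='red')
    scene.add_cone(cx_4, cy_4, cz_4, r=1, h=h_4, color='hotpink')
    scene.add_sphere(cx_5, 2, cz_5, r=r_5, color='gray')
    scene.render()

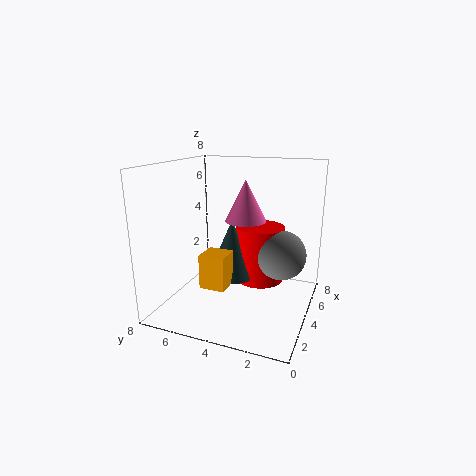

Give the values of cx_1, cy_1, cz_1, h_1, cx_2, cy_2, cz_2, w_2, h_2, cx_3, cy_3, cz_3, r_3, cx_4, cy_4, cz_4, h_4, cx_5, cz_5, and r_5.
cx_1 = 5.5, cy_1 = 5, cz_1 = 1, h_1 = 3.5, cx_2 = 3, cy_2 = 4.5, cz_2 = 1, w_2 = 1.5, h_2 = 2, cx_3 = 6.5, cy_3 = 3.5, cz_3 = 0.5, r_3 = 1.5, cx_4 = 2.5, cy_4 = 3, cz_4 = 5.5, h_4 = 2, cx_5 = 6, cz_5 = 2.5, r_5 = 1.5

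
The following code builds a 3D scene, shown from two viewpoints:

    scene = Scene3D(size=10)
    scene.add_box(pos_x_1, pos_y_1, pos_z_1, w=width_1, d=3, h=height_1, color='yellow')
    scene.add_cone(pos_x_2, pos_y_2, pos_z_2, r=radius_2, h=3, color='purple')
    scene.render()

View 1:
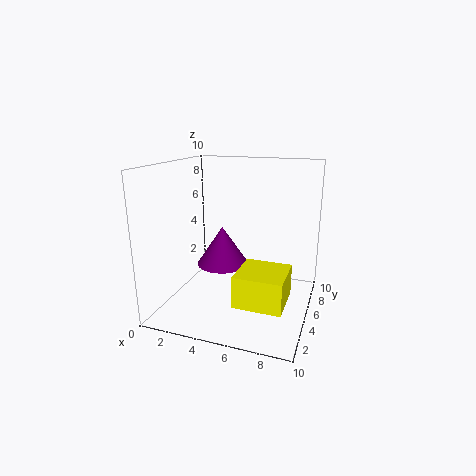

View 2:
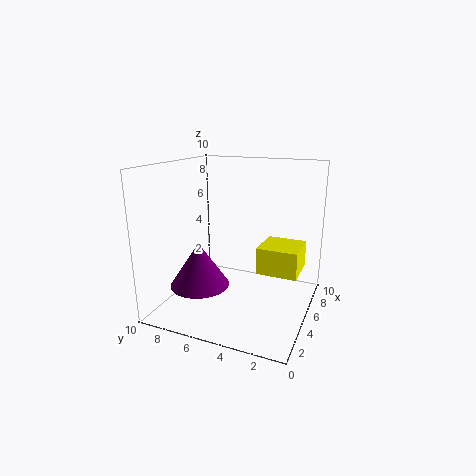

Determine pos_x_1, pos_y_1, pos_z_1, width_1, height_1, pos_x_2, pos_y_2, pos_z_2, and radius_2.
pos_x_1 = 6, pos_y_1 = 1, pos_z_1 = 2, width_1 = 3, height_1 = 2, pos_x_2 = 3, pos_y_2 = 7, pos_z_2 = 2, radius_2 = 2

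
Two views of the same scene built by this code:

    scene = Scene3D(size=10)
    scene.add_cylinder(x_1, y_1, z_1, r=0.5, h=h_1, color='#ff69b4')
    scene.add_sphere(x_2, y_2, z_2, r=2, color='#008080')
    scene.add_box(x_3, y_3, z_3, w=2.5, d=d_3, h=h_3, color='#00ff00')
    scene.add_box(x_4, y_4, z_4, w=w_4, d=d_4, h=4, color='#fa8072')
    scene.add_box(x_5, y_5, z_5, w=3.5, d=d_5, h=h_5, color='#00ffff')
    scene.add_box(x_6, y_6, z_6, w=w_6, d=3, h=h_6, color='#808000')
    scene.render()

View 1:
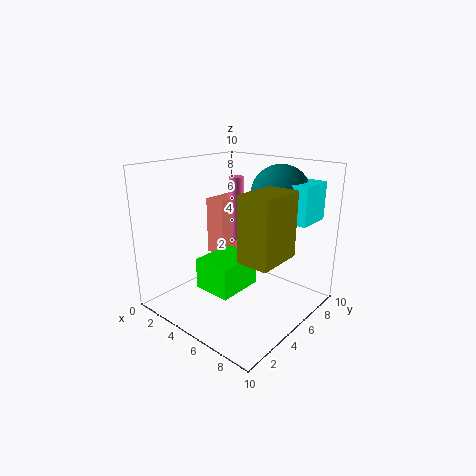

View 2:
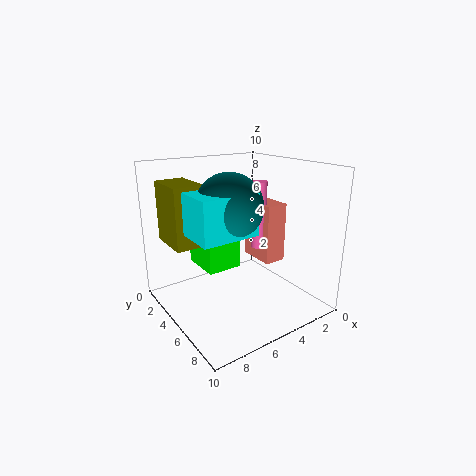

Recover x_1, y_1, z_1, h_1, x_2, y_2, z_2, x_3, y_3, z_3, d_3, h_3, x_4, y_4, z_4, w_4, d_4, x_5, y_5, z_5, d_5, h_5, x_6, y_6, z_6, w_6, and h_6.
x_1 = 4
y_1 = 6
z_1 = 4.5
h_1 = 4.5
x_2 = 7
y_2 = 7
z_2 = 8
x_3 = 4.5
y_3 = 1.5
z_3 = 2.5
d_3 = 3
h_3 = 2
x_4 = 2.5
y_4 = 4.5
z_4 = 3.5
w_4 = 1.5
d_4 = 2.5
x_5 = 6
y_5 = 6
z_5 = 6.5
d_5 = 2.5
h_5 = 2.5
x_6 = 7.5
y_6 = 2
z_6 = 5
w_6 = 2
h_6 = 4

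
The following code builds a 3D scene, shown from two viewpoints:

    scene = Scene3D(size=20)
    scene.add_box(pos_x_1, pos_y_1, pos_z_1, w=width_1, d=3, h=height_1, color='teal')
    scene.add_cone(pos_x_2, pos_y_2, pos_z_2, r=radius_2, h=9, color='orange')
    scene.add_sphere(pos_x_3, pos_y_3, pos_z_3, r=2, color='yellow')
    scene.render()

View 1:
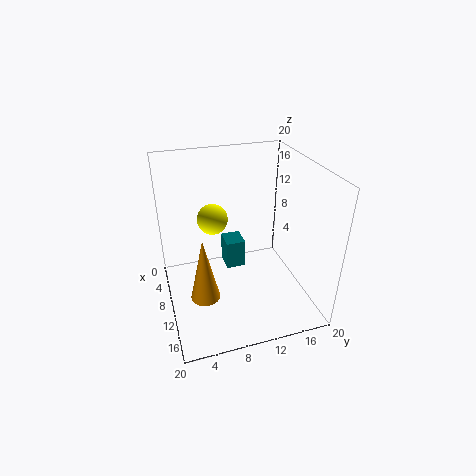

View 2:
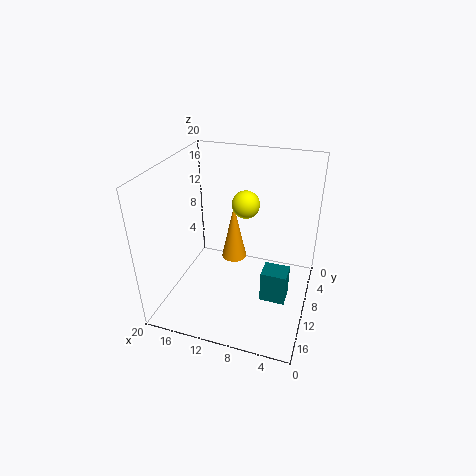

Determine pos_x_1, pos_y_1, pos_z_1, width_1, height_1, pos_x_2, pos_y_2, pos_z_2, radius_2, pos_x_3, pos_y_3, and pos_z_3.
pos_x_1 = 2.5; pos_y_1 = 9.5; pos_z_1 = 2; width_1 = 3.5; height_1 = 4.5; pos_x_2 = 12.5; pos_y_2 = 4.5; pos_z_2 = 3; radius_2 = 2; pos_x_3 = 10; pos_y_3 = 6.5; pos_z_3 = 13.5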